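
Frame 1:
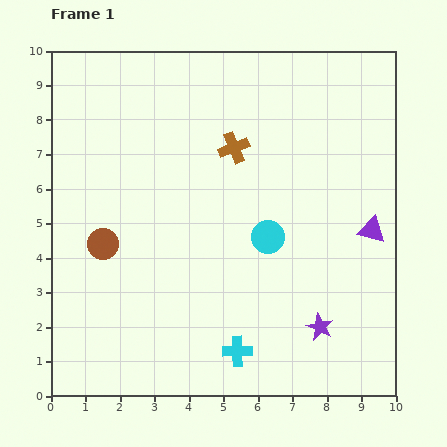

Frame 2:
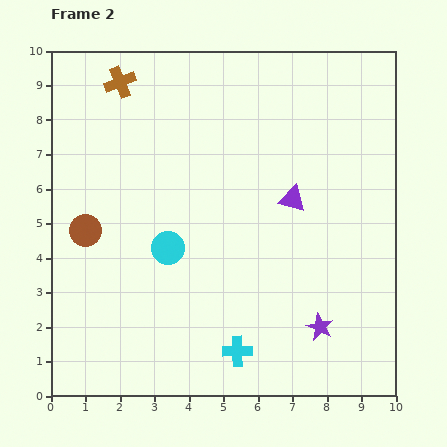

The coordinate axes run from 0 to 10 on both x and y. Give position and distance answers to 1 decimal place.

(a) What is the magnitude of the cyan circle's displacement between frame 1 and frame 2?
2.9

The cyan circle moved from (6.3, 4.6) to (3.4, 4.3), a distance of √(2.9² + 0.3²) ≈ 2.9.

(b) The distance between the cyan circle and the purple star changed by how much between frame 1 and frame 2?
+2.0

Distance in frame 1: 3.0. Distance in frame 2: 5.0.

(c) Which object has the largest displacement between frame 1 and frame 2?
the brown cross

(moved 3.8; next 2.9)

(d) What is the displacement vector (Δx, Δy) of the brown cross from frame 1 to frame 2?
(-3.3, 1.9)

The brown cross was at (5.3, 7.2) in frame 1 and (2.0, 9.1) in frame 2.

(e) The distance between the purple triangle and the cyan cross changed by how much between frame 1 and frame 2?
-0.5

Distance in frame 1: 5.2. Distance in frame 2: 4.7.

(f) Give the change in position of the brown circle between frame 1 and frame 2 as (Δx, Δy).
(-0.5, 0.4)

The brown circle was at (1.5, 4.4) in frame 1 and (1.0, 4.8) in frame 2.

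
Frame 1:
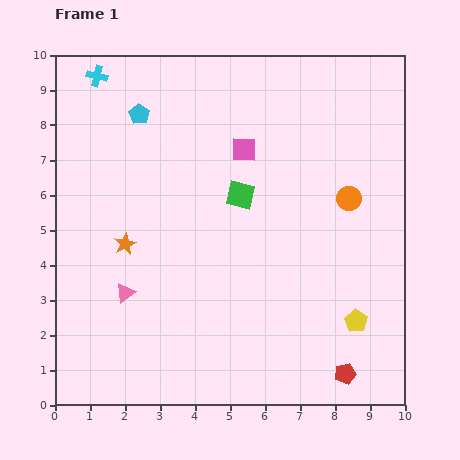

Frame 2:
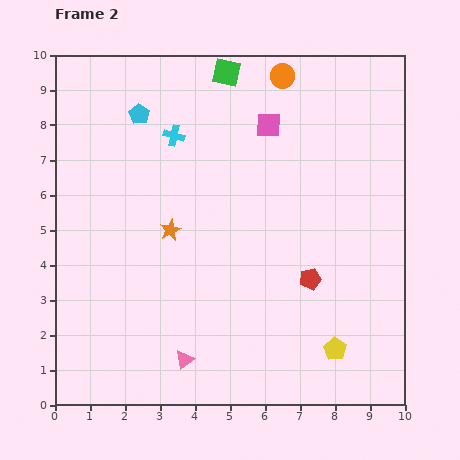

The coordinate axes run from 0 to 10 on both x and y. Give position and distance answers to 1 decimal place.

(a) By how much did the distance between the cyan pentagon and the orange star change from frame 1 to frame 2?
-0.3

Distance in frame 1: 3.7. Distance in frame 2: 3.4.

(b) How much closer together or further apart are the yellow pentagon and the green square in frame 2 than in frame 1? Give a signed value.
+3.6

Distance in frame 1: 4.9. Distance in frame 2: 8.5.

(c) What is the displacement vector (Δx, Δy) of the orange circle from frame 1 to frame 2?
(-1.9, 3.5)

The orange circle was at (8.4, 5.9) in frame 1 and (6.5, 9.4) in frame 2.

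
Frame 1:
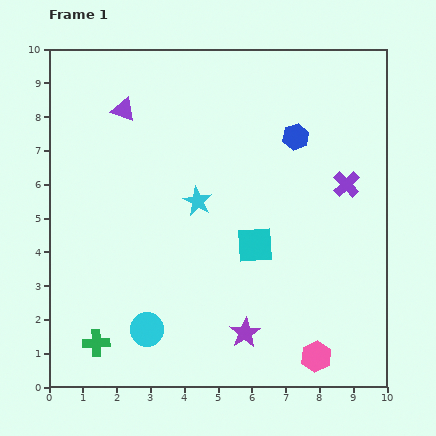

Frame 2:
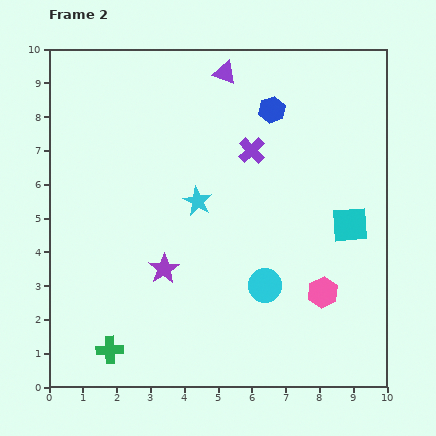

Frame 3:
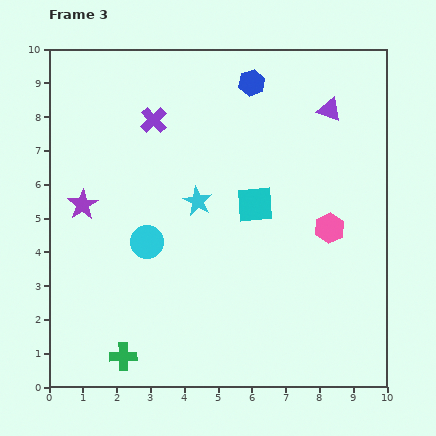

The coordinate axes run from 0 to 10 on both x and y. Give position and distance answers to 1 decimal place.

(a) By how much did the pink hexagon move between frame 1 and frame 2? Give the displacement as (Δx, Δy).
(0.2, 1.9)

The pink hexagon was at (7.9, 0.9) in frame 1 and (8.1, 2.8) in frame 2.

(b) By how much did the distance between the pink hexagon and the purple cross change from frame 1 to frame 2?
-0.5

Distance in frame 1: 5.2. Distance in frame 2: 4.7.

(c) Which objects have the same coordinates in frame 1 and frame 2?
the cyan star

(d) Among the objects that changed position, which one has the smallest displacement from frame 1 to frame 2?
the green cross

(moved 0.4)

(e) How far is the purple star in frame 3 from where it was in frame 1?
6.1

The purple star moved from (5.8, 1.6) to (1.0, 5.4), a distance of √(4.8² + 3.8²) ≈ 6.1.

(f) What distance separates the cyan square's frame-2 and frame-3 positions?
2.9

The cyan square moved from (8.9, 4.8) to (6.1, 5.4), a distance of √(2.8² + 0.6²) ≈ 2.9.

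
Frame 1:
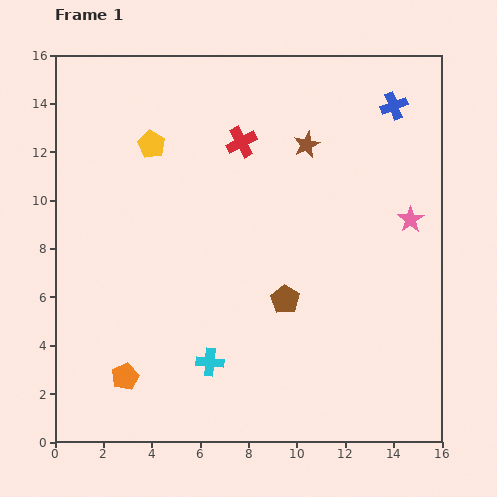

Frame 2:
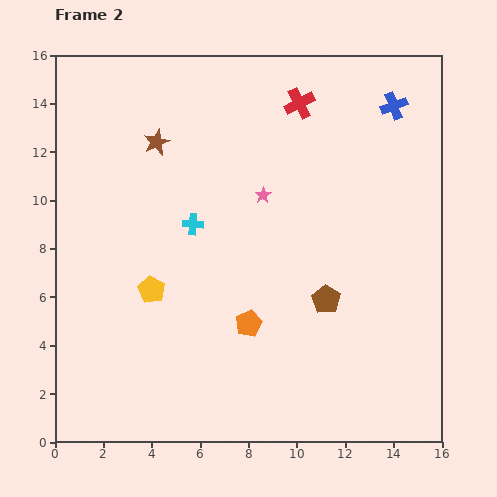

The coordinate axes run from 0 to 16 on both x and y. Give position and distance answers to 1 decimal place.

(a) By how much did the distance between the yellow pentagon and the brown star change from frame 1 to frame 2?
-0.3

Distance in frame 1: 6.4. Distance in frame 2: 6.1.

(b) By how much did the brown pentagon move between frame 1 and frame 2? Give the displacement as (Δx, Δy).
(1.7, 0.0)

The brown pentagon was at (9.5, 5.9) in frame 1 and (11.2, 5.9) in frame 2.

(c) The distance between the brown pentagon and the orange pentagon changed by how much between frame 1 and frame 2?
-3.9

Distance in frame 1: 7.3. Distance in frame 2: 3.4.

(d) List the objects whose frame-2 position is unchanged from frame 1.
the blue cross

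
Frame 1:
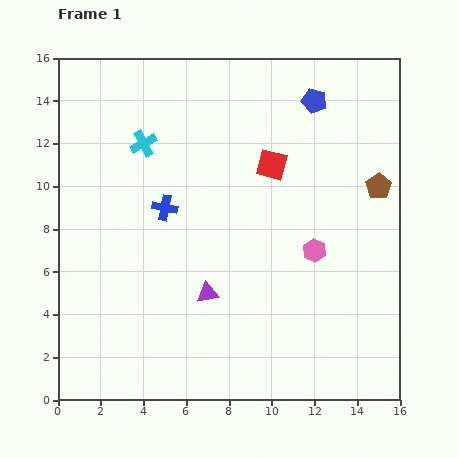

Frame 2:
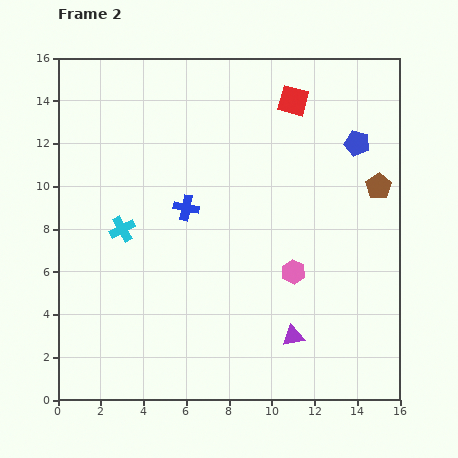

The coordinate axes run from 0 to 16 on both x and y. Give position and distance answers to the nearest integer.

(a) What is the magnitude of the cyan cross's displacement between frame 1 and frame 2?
4

The cyan cross moved from (4, 12) to (3, 8), a distance of √(1² + 4²) ≈ 4.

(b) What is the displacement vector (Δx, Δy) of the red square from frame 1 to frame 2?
(1, 3)

The red square was at (10, 11) in frame 1 and (11, 14) in frame 2.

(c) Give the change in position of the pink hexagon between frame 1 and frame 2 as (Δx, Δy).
(-1, -1)

The pink hexagon was at (12, 7) in frame 1 and (11, 6) in frame 2.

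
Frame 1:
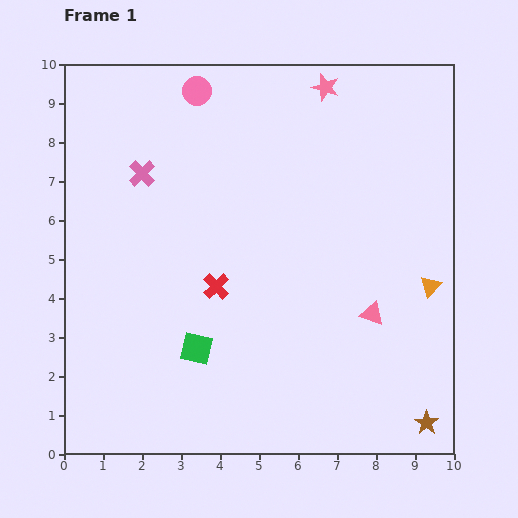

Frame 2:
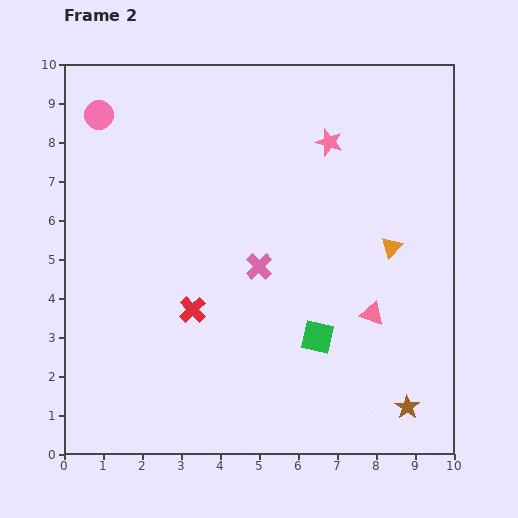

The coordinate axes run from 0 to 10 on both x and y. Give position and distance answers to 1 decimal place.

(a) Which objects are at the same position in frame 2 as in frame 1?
the pink triangle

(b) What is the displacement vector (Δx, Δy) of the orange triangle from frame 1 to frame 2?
(-1.0, 1.0)

The orange triangle was at (9.4, 4.3) in frame 1 and (8.4, 5.3) in frame 2.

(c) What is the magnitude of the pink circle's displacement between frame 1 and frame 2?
2.6

The pink circle moved from (3.4, 9.3) to (0.9, 8.7), a distance of √(2.5² + 0.6²) ≈ 2.6.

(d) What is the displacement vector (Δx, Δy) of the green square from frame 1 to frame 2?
(3.1, 0.3)

The green square was at (3.4, 2.7) in frame 1 and (6.5, 3.0) in frame 2.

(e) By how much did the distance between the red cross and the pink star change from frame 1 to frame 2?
-0.3

Distance in frame 1: 5.8. Distance in frame 2: 5.5.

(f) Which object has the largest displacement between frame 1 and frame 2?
the pink cross

(moved 3.8; next 3.1)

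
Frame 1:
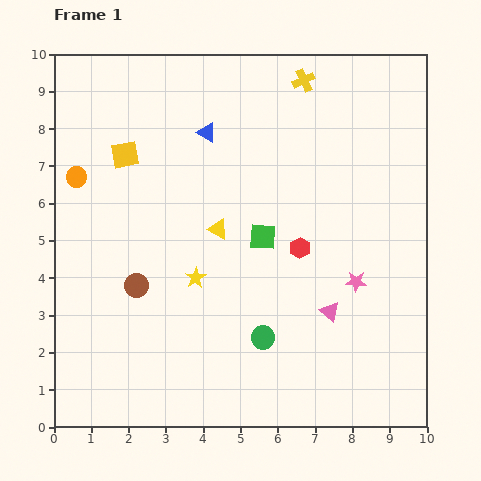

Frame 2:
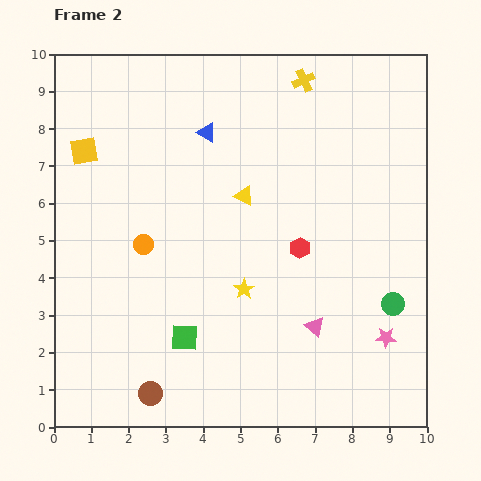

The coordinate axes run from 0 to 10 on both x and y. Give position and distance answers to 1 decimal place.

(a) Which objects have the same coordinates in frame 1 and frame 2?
the yellow cross, the blue triangle, the red hexagon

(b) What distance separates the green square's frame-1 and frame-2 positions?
3.4

The green square moved from (5.6, 5.1) to (3.5, 2.4), a distance of √(2.1² + 2.7²) ≈ 3.4.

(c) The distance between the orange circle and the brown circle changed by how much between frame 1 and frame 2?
+0.7

Distance in frame 1: 3.3. Distance in frame 2: 4.0.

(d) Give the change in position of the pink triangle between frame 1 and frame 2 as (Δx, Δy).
(-0.4, -0.4)

The pink triangle was at (7.4, 3.1) in frame 1 and (7.0, 2.7) in frame 2.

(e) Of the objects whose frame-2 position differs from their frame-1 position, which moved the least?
the pink triangle

(moved 0.6)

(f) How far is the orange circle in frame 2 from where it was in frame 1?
2.5

The orange circle moved from (0.6, 6.7) to (2.4, 4.9), a distance of √(1.8² + 1.8²) ≈ 2.5.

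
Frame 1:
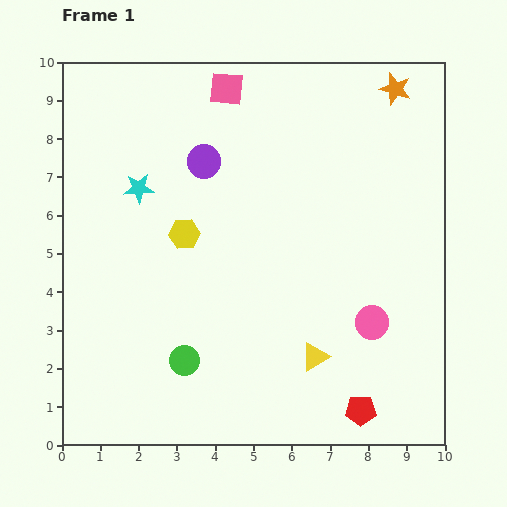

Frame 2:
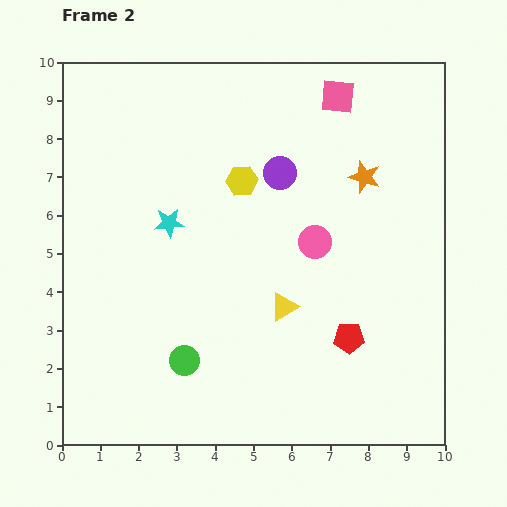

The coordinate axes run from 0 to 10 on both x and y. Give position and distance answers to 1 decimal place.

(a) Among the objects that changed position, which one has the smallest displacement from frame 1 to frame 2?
the cyan star

(moved 1.2)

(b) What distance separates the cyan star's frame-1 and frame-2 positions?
1.2

The cyan star moved from (2.0, 6.7) to (2.8, 5.8), a distance of √(0.8² + 0.9²) ≈ 1.2.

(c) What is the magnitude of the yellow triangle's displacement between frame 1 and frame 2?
1.5

The yellow triangle moved from (6.6, 2.3) to (5.8, 3.6), a distance of √(0.8² + 1.3²) ≈ 1.5.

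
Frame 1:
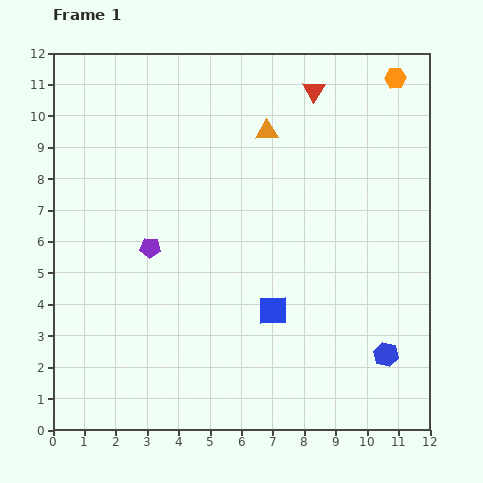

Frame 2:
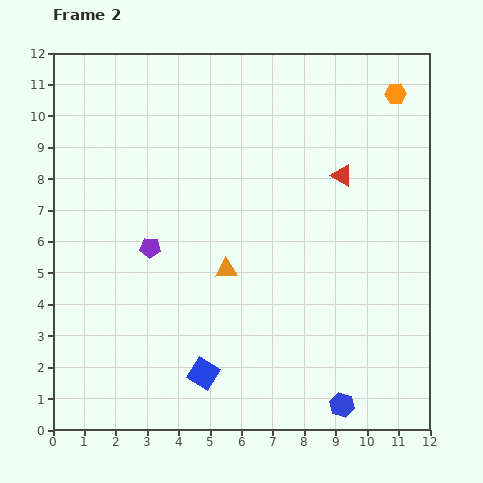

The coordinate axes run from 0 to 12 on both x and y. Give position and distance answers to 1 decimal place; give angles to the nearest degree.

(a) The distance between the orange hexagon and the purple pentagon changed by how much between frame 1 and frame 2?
-0.3

Distance in frame 1: 9.5. Distance in frame 2: 9.2.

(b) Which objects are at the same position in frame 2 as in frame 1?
the purple pentagon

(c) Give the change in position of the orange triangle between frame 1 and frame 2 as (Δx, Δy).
(-1.3, -4.4)

The orange triangle was at (6.8, 9.5) in frame 1 and (5.5, 5.1) in frame 2.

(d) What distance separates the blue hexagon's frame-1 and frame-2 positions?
2.1

The blue hexagon moved from (10.6, 2.4) to (9.2, 0.8), a distance of √(1.4² + 1.6²) ≈ 2.1.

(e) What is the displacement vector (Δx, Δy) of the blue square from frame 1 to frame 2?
(-2.2, -2.0)

The blue square was at (7.0, 3.8) in frame 1 and (4.8, 1.8) in frame 2.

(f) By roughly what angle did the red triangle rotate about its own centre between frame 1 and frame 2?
33° counter-clockwise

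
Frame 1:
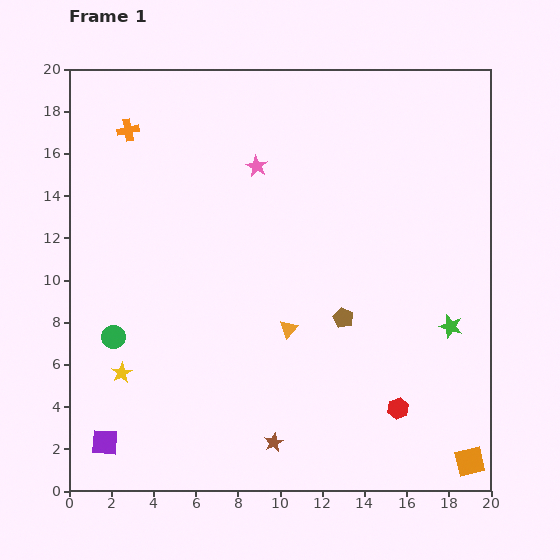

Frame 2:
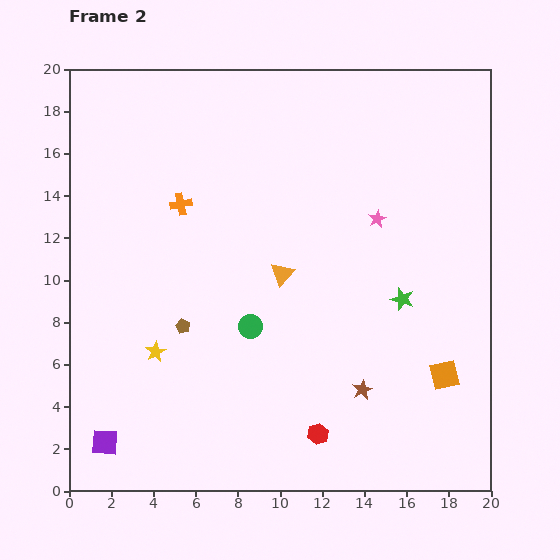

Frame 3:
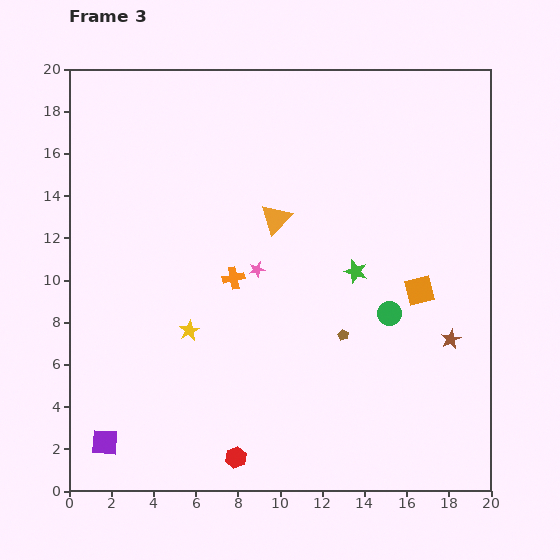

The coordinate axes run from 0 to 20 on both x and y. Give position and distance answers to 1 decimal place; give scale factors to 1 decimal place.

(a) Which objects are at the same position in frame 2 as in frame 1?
the purple square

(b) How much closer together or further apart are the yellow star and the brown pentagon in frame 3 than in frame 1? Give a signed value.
-3.5

Distance in frame 1: 10.8. Distance in frame 3: 7.3.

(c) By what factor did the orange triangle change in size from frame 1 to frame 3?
1.7×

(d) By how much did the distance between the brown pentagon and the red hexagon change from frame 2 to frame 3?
-0.5

Distance in frame 2: 8.2. Distance in frame 3: 7.7.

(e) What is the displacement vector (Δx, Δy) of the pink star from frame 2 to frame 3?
(-5.7, -2.4)

The pink star was at (14.6, 12.9) in frame 2 and (8.9, 10.5) in frame 3.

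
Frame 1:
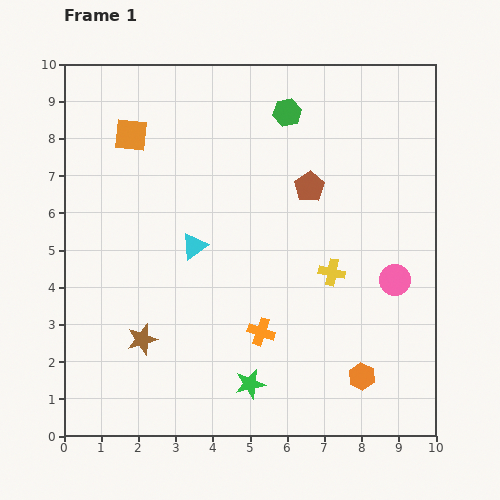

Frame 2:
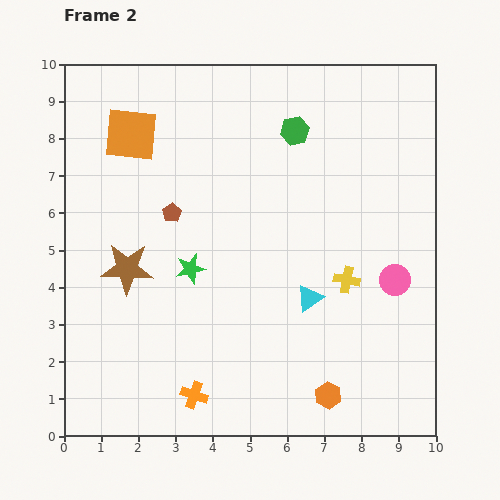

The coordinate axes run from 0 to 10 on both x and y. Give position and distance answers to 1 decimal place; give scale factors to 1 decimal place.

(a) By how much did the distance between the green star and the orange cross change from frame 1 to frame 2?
+2.0

Distance in frame 1: 1.4. Distance in frame 2: 3.4.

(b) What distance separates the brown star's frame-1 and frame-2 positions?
1.9

The brown star moved from (2.1, 2.6) to (1.7, 4.5), a distance of √(0.4² + 1.9²) ≈ 1.9.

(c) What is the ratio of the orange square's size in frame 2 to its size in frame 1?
1.6×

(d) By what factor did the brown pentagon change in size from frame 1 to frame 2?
0.6×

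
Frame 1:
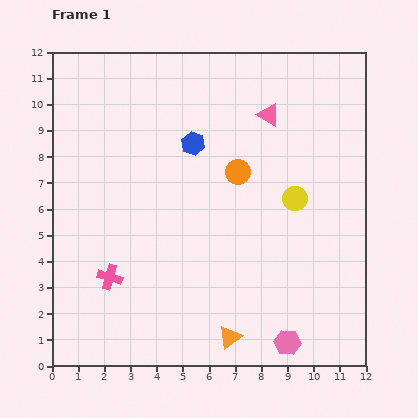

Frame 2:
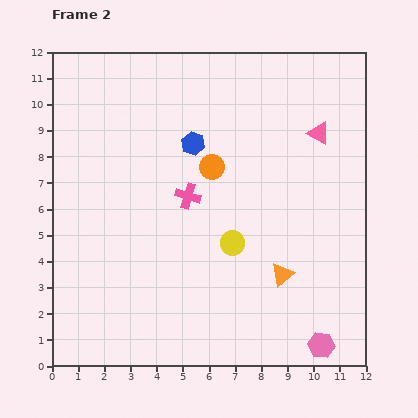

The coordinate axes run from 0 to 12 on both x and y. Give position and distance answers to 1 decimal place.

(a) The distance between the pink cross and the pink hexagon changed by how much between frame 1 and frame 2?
+0.4

Distance in frame 1: 7.2. Distance in frame 2: 7.6.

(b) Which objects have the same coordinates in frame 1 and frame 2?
the blue hexagon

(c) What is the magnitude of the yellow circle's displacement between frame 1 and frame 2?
2.9

The yellow circle moved from (9.3, 6.4) to (6.9, 4.7), a distance of √(2.4² + 1.7²) ≈ 2.9.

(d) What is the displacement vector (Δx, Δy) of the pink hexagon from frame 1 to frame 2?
(1.3, -0.1)

The pink hexagon was at (9.0, 0.9) in frame 1 and (10.3, 0.8) in frame 2.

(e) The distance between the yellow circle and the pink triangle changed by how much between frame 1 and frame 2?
+1.9

Distance in frame 1: 3.4. Distance in frame 2: 5.3.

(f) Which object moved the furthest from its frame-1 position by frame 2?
the pink cross

(moved 4.3; next 3.1)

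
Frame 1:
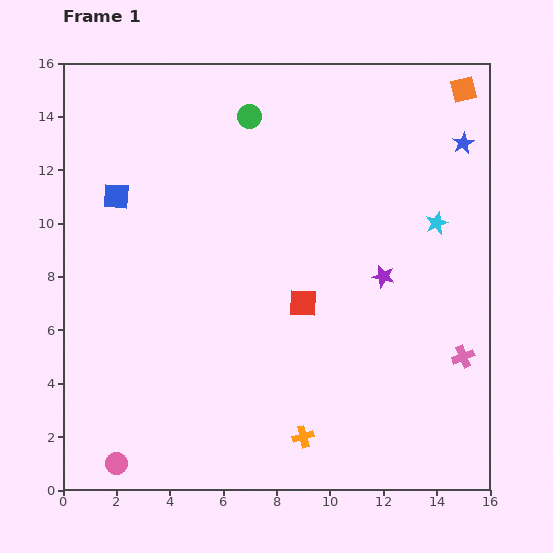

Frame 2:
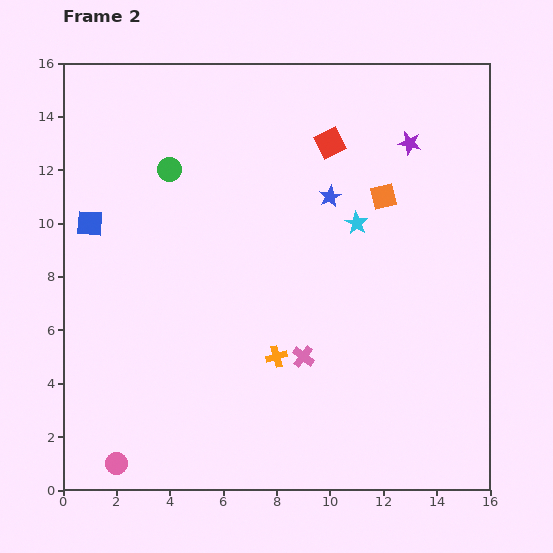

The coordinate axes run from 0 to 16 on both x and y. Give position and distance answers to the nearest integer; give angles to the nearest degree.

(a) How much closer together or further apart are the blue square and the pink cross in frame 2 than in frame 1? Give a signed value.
-5

Distance in frame 1: 14. Distance in frame 2: 9.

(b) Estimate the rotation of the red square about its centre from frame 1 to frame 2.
28° counter-clockwise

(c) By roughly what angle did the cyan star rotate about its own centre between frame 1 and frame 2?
18° counter-clockwise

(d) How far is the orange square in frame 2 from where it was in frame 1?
5

The orange square moved from (15, 15) to (12, 11), a distance of √(3² + 4²) ≈ 5.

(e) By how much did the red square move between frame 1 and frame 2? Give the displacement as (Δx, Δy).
(1, 6)

The red square was at (9, 7) in frame 1 and (10, 13) in frame 2.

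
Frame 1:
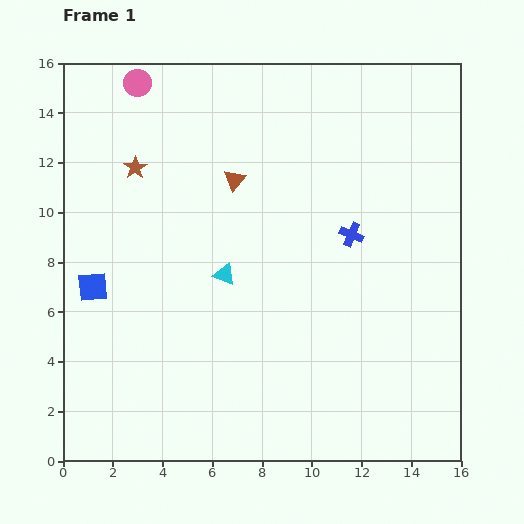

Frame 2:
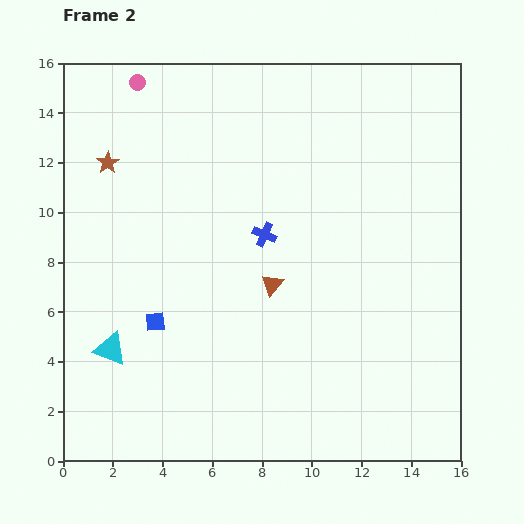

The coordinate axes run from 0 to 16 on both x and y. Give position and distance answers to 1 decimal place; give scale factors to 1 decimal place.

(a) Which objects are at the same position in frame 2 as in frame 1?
the pink circle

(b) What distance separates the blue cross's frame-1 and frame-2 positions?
3.5

The blue cross moved from (11.6, 9.1) to (8.1, 9.1), a distance of √(3.5² + 0.0²) ≈ 3.5.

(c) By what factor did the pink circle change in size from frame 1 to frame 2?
0.6×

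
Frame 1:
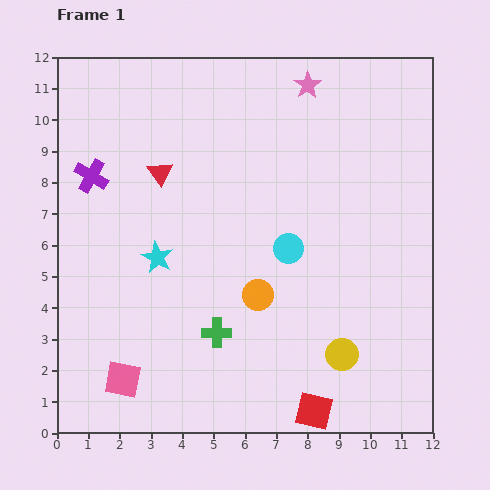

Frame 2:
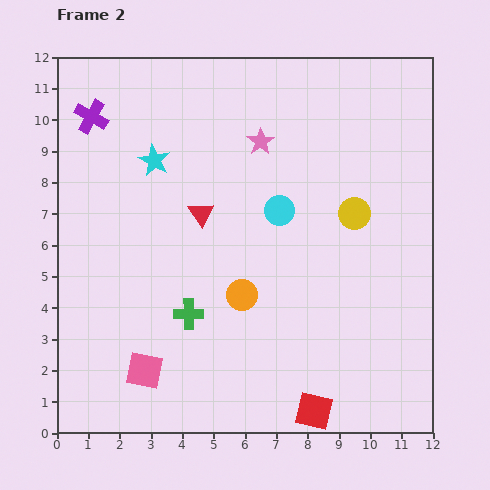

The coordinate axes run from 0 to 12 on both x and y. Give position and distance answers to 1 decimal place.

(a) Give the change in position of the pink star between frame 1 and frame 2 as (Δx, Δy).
(-1.5, -1.8)

The pink star was at (8.0, 11.1) in frame 1 and (6.5, 9.3) in frame 2.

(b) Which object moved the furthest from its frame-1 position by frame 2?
the yellow circle

(moved 4.5; next 3.1)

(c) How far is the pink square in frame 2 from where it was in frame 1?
0.8

The pink square moved from (2.1, 1.7) to (2.8, 2.0), a distance of √(0.7² + 0.3²) ≈ 0.8.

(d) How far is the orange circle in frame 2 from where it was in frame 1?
0.5

The orange circle moved from (6.4, 4.4) to (5.9, 4.4), a distance of √(0.5² + 0.0²) ≈ 0.5.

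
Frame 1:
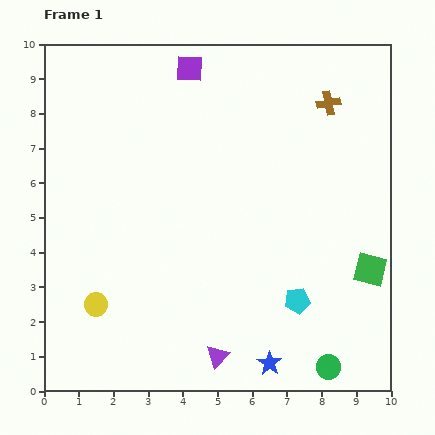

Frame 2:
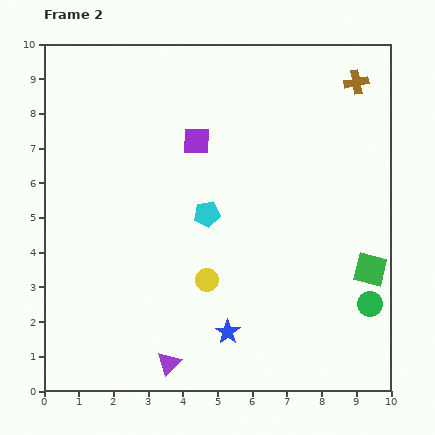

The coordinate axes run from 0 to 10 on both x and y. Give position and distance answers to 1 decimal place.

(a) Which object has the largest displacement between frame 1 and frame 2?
the cyan pentagon

(moved 3.6; next 3.3)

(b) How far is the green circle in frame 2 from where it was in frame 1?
2.2

The green circle moved from (8.2, 0.7) to (9.4, 2.5), a distance of √(1.2² + 1.8²) ≈ 2.2.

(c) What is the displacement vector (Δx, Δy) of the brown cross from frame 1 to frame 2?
(0.8, 0.6)

The brown cross was at (8.2, 8.3) in frame 1 and (9.0, 8.9) in frame 2.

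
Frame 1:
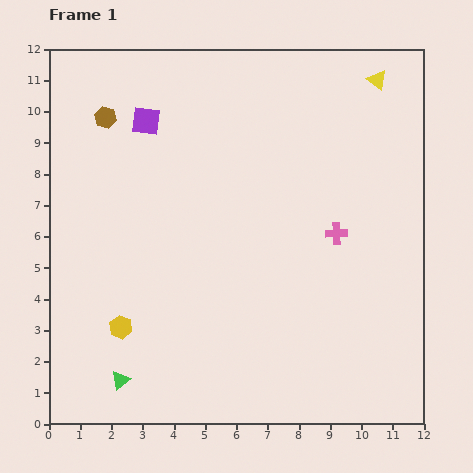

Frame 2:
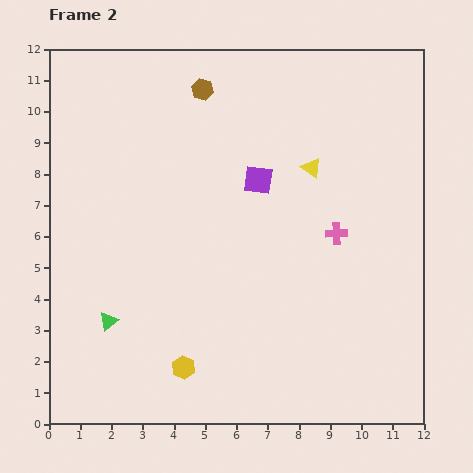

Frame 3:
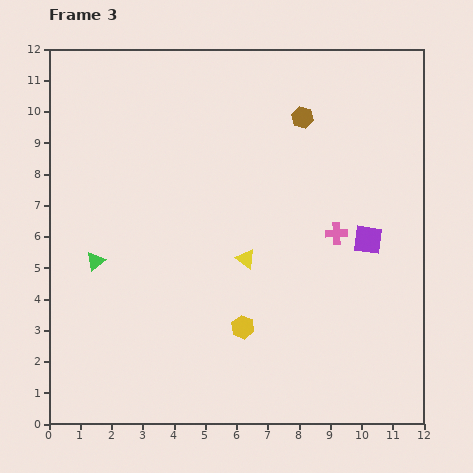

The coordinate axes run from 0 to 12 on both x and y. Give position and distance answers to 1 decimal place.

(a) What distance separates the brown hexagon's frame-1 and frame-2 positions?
3.2

The brown hexagon moved from (1.8, 9.8) to (4.9, 10.7), a distance of √(3.1² + 0.9²) ≈ 3.2.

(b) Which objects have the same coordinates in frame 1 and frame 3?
the pink cross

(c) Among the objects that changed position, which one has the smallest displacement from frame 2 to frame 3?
the green triangle

(moved 1.9)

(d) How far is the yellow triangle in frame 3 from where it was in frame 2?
3.6

The yellow triangle moved from (8.4, 8.2) to (6.3, 5.3), a distance of √(2.1² + 2.9²) ≈ 3.6.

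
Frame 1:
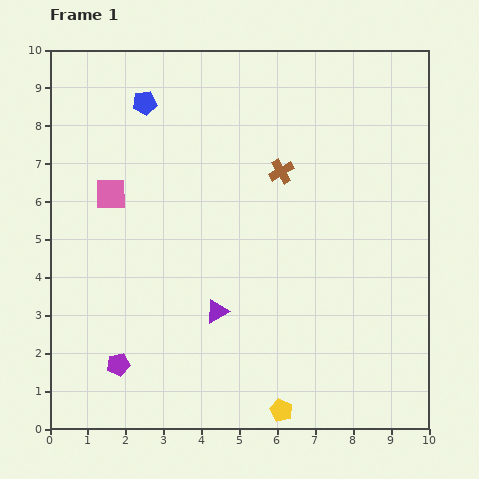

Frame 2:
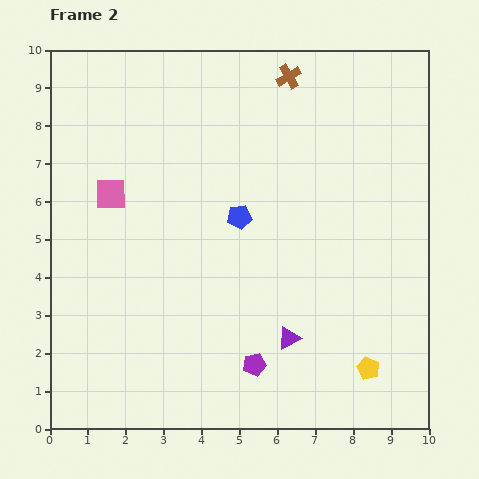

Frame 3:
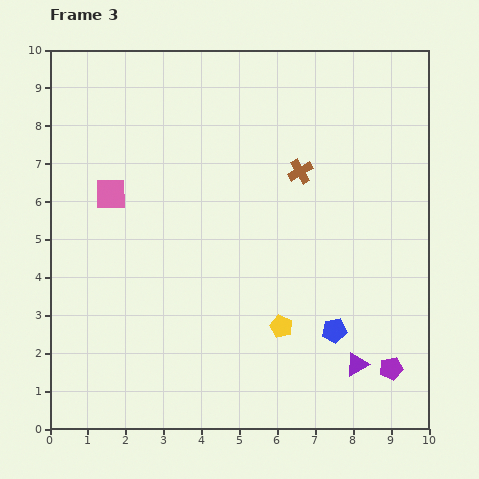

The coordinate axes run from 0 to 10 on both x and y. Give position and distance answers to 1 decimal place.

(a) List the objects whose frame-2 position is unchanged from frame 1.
the pink square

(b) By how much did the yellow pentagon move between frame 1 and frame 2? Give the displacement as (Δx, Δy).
(2.3, 1.1)

The yellow pentagon was at (6.1, 0.5) in frame 1 and (8.4, 1.6) in frame 2.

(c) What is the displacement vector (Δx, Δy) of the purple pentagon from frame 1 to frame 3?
(7.2, -0.1)

The purple pentagon was at (1.8, 1.7) in frame 1 and (9.0, 1.6) in frame 3.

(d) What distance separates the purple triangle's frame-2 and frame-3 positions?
1.9

The purple triangle moved from (6.3, 2.4) to (8.1, 1.7), a distance of √(1.8² + 0.7²) ≈ 1.9.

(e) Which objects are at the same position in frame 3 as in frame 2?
the pink square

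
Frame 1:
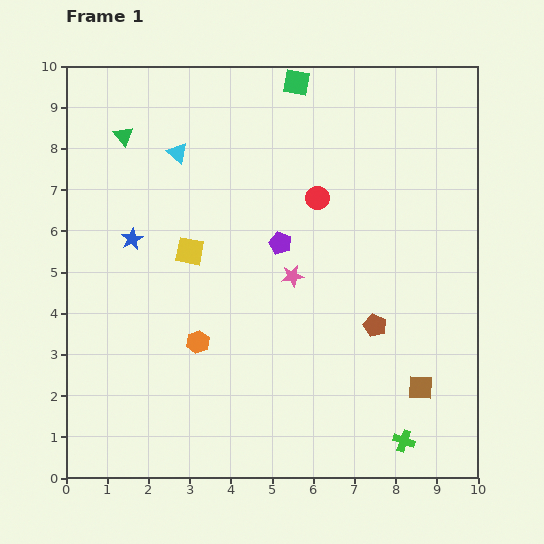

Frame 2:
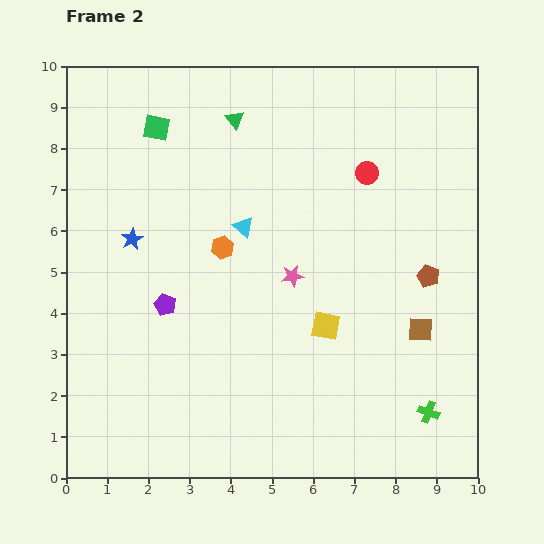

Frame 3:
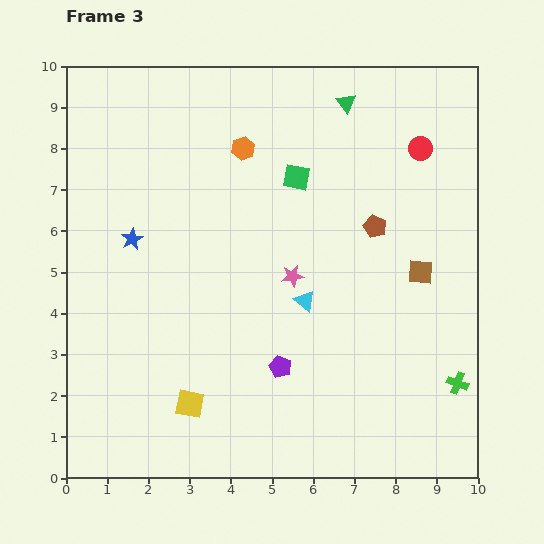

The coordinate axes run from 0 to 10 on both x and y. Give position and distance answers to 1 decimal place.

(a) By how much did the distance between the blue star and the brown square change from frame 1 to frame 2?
-0.6

Distance in frame 1: 7.9. Distance in frame 2: 7.3.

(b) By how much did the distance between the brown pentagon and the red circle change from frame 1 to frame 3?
-1.2

Distance in frame 1: 3.4. Distance in frame 3: 2.2.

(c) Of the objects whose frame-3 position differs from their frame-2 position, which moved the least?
the green cross

(moved 1.0)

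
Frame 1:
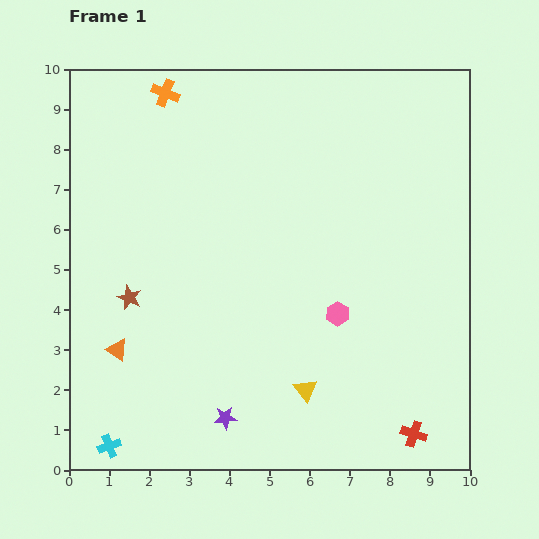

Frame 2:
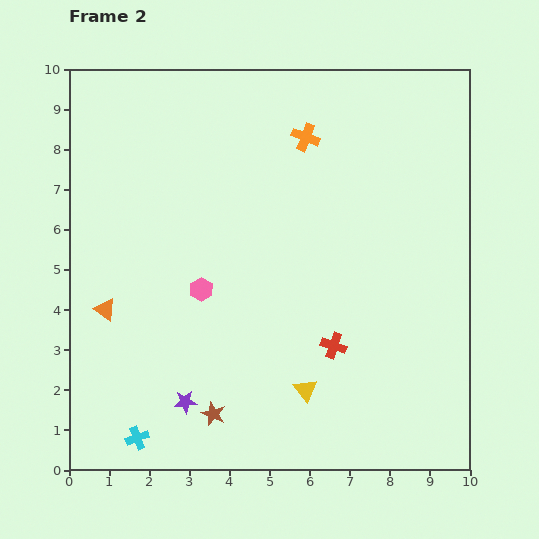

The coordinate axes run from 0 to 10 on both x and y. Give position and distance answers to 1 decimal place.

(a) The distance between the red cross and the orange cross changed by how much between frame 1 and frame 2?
-5.3

Distance in frame 1: 10.5. Distance in frame 2: 5.2.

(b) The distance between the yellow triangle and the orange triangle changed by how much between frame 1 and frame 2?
+0.6

Distance in frame 1: 4.8. Distance in frame 2: 5.4.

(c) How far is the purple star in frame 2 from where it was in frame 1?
1.1

The purple star moved from (3.9, 1.3) to (2.9, 1.7), a distance of √(1.0² + 0.4²) ≈ 1.1.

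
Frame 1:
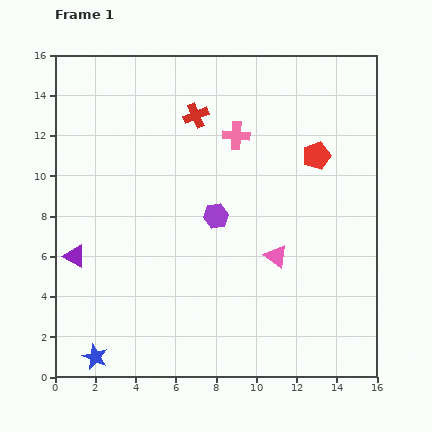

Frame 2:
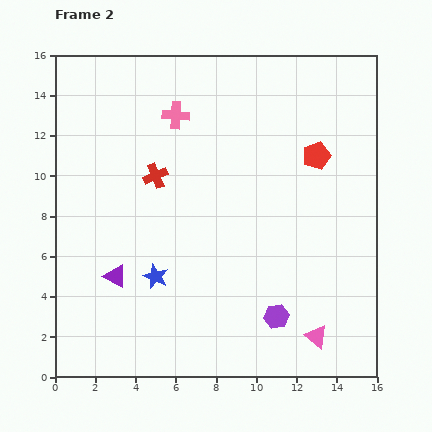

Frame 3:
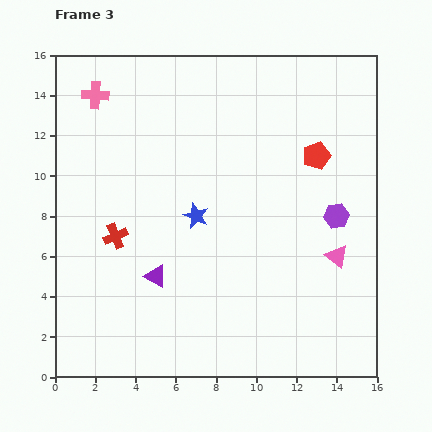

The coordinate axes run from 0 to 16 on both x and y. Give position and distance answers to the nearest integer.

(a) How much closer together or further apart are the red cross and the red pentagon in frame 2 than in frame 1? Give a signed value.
+2

Distance in frame 1: 6. Distance in frame 2: 8.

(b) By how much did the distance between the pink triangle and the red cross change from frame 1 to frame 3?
+3

Distance in frame 1: 8. Distance in frame 3: 11.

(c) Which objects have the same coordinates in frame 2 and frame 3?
the red pentagon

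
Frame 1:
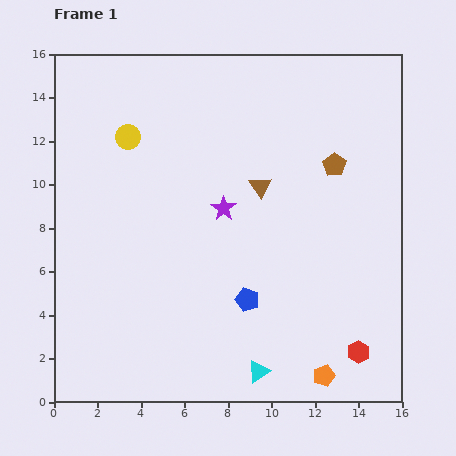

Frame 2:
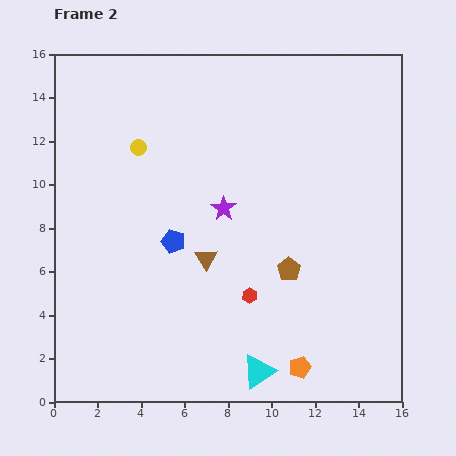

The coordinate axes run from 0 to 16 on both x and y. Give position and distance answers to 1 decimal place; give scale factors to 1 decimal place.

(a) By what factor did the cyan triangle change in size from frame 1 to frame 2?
1.5×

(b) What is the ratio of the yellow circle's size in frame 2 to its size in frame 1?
0.6×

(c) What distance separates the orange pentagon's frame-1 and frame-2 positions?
1.2

The orange pentagon moved from (12.4, 1.2) to (11.3, 1.6), a distance of √(1.1² + 0.4²) ≈ 1.2.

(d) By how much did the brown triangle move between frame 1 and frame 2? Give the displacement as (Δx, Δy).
(-2.5, -3.3)

The brown triangle was at (9.5, 9.9) in frame 1 and (7.0, 6.6) in frame 2.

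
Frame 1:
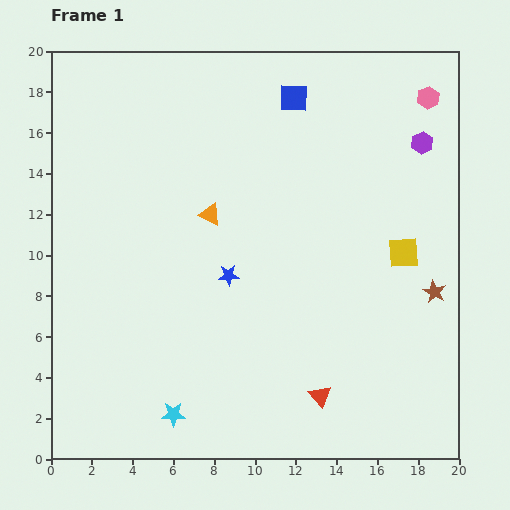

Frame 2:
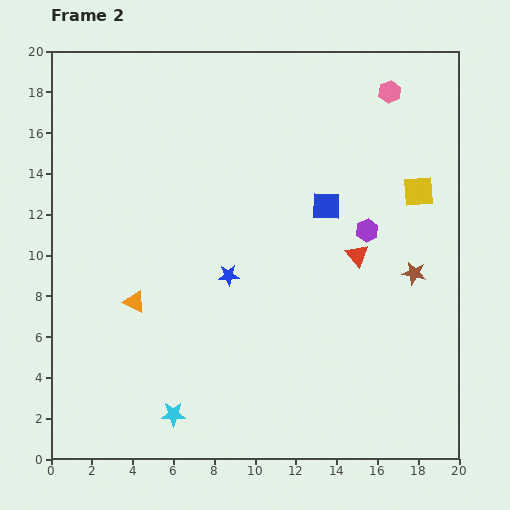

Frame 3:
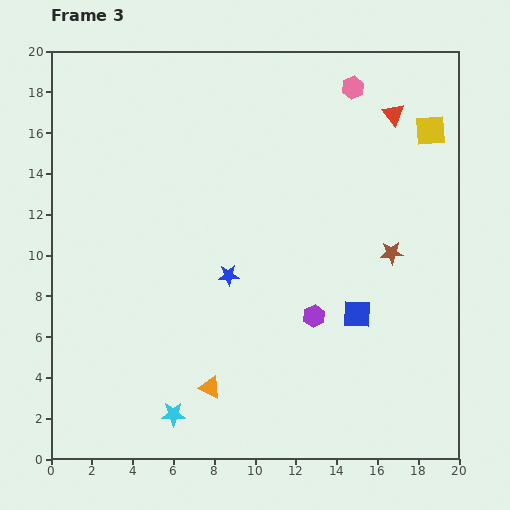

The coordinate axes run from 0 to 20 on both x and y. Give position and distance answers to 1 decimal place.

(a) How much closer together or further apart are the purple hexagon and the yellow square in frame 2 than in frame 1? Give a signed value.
-2.4

Distance in frame 1: 5.5. Distance in frame 2: 3.1.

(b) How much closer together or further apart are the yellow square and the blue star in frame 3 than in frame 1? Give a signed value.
+3.5

Distance in frame 1: 8.7. Distance in frame 3: 12.2.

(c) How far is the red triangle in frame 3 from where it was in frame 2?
7.1

The red triangle moved from (15.0, 10.0) to (16.8, 16.9), a distance of √(1.8² + 6.9²) ≈ 7.1.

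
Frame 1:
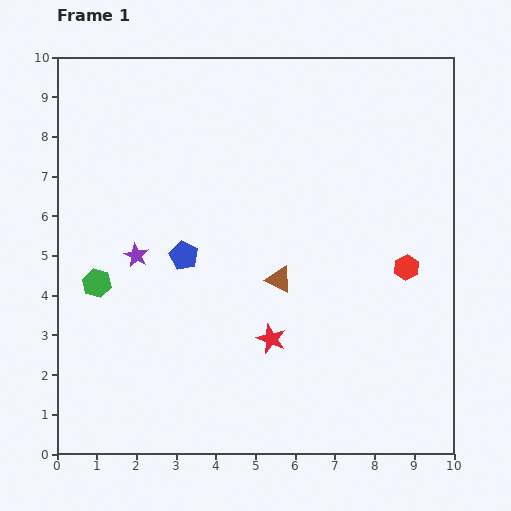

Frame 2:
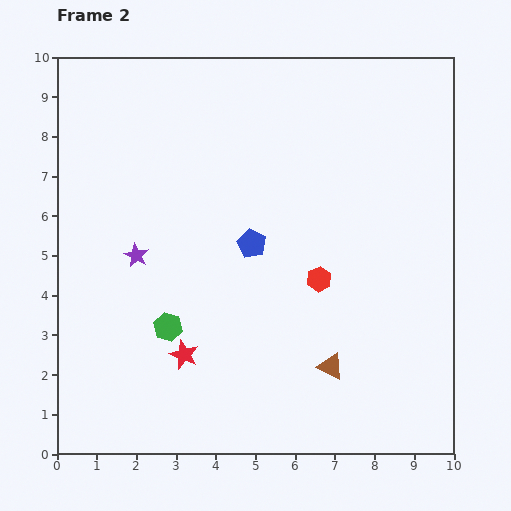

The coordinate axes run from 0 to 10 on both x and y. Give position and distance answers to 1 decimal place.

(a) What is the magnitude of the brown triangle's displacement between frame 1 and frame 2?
2.6

The brown triangle moved from (5.6, 4.4) to (6.9, 2.2), a distance of √(1.3² + 2.2²) ≈ 2.6.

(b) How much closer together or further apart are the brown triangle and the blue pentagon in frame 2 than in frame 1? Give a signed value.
+1.2

Distance in frame 1: 2.5. Distance in frame 2: 3.7.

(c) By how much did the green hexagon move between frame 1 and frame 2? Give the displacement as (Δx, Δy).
(1.8, -1.1)

The green hexagon was at (1.0, 4.3) in frame 1 and (2.8, 3.2) in frame 2.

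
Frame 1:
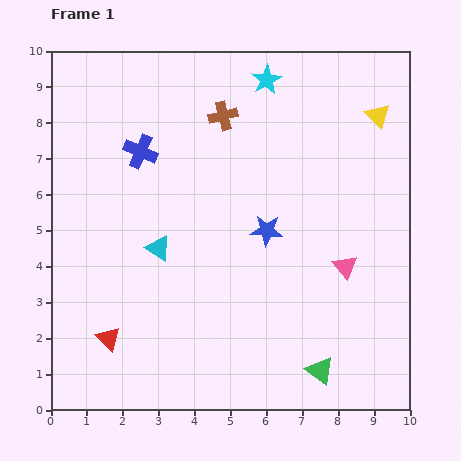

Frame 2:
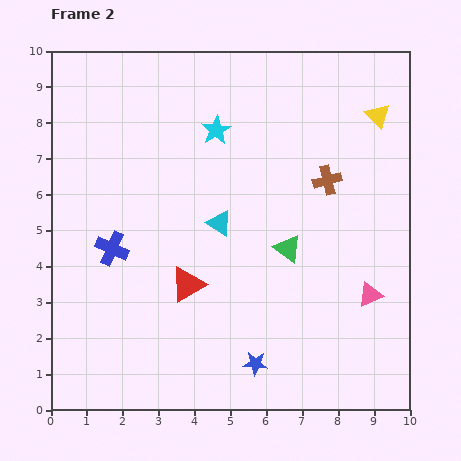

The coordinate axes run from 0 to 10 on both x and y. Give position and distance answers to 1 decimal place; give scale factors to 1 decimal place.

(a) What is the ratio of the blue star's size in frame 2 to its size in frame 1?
0.8×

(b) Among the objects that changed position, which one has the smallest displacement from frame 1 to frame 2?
the pink triangle

(moved 1.1)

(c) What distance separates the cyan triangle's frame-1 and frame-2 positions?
1.8

The cyan triangle moved from (3.0, 4.5) to (4.7, 5.2), a distance of √(1.7² + 0.7²) ≈ 1.8.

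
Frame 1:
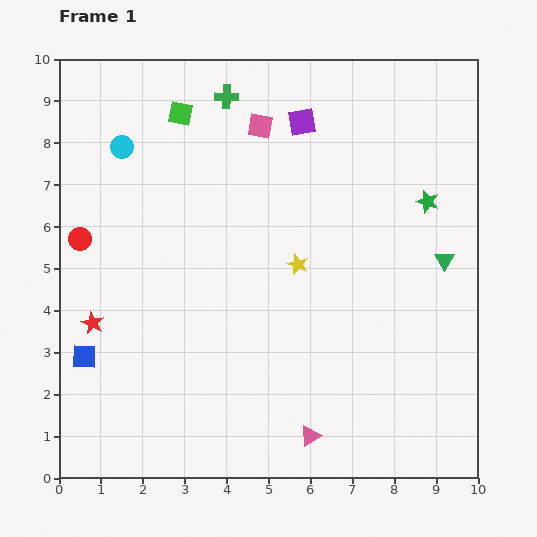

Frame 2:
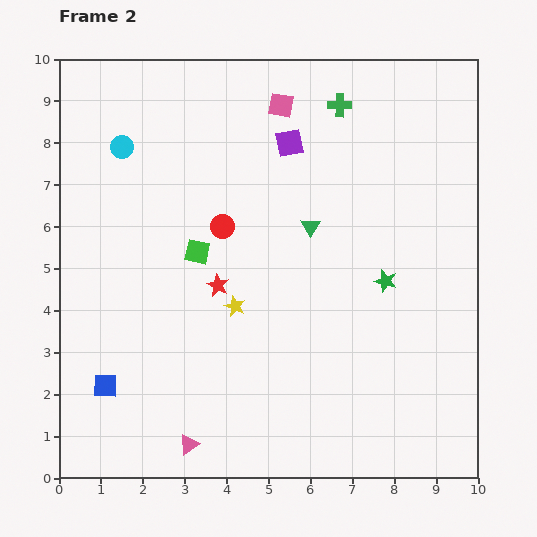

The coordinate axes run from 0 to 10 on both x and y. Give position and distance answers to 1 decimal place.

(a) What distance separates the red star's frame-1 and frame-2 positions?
3.1

The red star moved from (0.8, 3.7) to (3.8, 4.6), a distance of √(3.0² + 0.9²) ≈ 3.1.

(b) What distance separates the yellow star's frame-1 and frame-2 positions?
1.8

The yellow star moved from (5.7, 5.1) to (4.2, 4.1), a distance of √(1.5² + 1.0²) ≈ 1.8.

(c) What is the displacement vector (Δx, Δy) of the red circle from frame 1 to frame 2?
(3.4, 0.3)

The red circle was at (0.5, 5.7) in frame 1 and (3.9, 6.0) in frame 2.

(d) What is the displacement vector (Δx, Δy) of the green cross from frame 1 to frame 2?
(2.7, -0.2)

The green cross was at (4.0, 9.1) in frame 1 and (6.7, 8.9) in frame 2.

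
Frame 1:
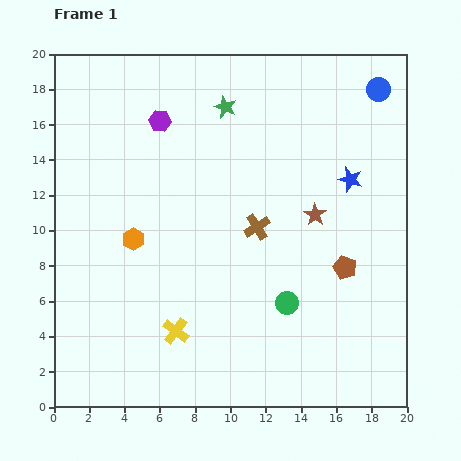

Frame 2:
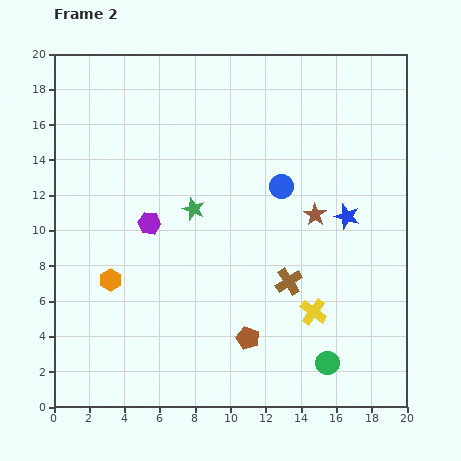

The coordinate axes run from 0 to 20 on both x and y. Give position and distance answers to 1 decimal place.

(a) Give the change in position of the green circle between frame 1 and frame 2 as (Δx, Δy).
(2.3, -3.4)

The green circle was at (13.2, 5.9) in frame 1 and (15.5, 2.5) in frame 2.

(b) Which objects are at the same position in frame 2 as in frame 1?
the brown star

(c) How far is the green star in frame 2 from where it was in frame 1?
6.1

The green star moved from (9.7, 17.0) to (7.9, 11.2), a distance of √(1.8² + 5.8²) ≈ 6.1.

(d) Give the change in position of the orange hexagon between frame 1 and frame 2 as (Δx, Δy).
(-1.3, -2.3)

The orange hexagon was at (4.5, 9.5) in frame 1 and (3.2, 7.2) in frame 2.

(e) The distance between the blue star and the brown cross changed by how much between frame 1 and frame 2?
-0.9

Distance in frame 1: 5.9. Distance in frame 2: 5.0.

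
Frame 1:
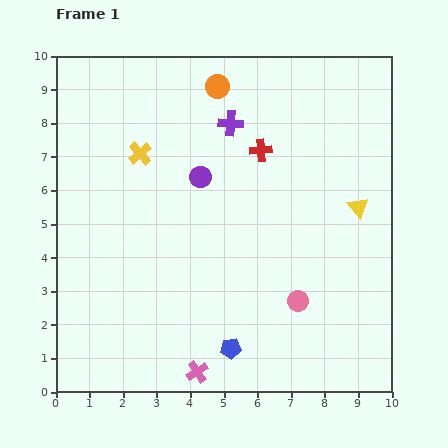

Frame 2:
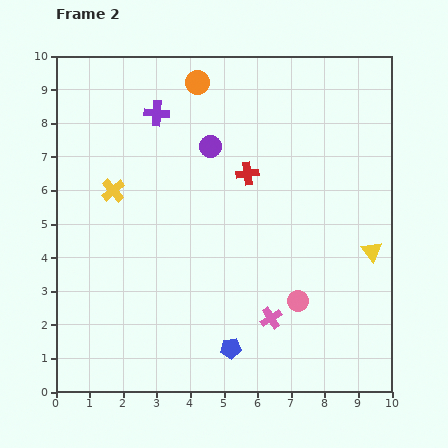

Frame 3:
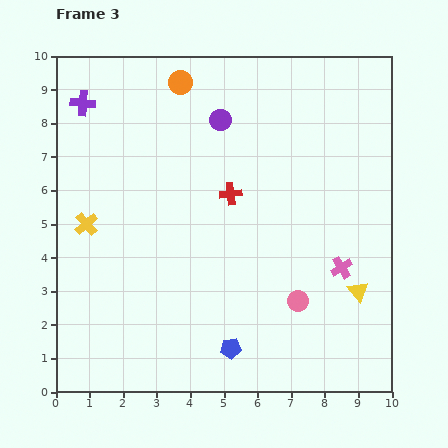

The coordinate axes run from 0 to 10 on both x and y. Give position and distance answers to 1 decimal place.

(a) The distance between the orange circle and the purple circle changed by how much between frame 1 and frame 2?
-0.8

Distance in frame 1: 2.7. Distance in frame 2: 1.9.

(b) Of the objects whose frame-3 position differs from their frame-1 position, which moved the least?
the orange circle

(moved 1.1)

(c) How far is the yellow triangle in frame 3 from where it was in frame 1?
2.5

The yellow triangle moved from (9.0, 5.5) to (9.0, 3.0), a distance of √(0.0² + 2.5²) ≈ 2.5.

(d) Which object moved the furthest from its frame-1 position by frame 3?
the pink cross

(moved 5.3; next 4.4)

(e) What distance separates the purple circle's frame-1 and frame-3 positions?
1.8

The purple circle moved from (4.3, 6.4) to (4.9, 8.1), a distance of √(0.6² + 1.7²) ≈ 1.8.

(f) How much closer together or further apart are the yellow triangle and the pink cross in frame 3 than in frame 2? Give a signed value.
-2.7

Distance in frame 2: 3.6. Distance in frame 3: 0.9.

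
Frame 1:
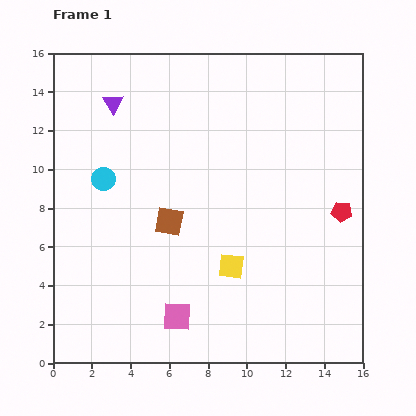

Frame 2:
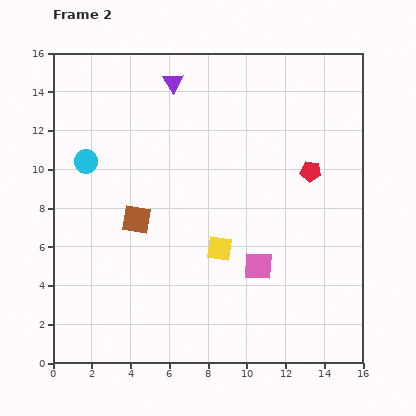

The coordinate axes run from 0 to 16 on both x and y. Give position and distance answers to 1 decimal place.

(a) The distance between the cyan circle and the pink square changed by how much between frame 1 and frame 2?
+2.3

Distance in frame 1: 8.1. Distance in frame 2: 10.4.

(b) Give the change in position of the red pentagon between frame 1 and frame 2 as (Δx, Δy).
(-1.6, 2.1)

The red pentagon was at (14.9, 7.8) in frame 1 and (13.3, 9.9) in frame 2.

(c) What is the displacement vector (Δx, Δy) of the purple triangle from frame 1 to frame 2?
(3.1, 1.1)

The purple triangle was at (3.1, 13.4) in frame 1 and (6.2, 14.5) in frame 2.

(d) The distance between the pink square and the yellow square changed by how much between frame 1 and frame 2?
-1.6

Distance in frame 1: 3.8. Distance in frame 2: 2.2.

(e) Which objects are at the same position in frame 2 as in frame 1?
none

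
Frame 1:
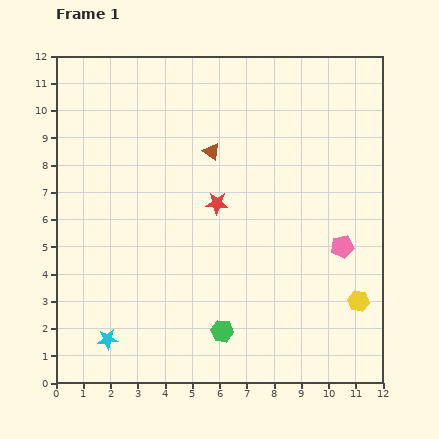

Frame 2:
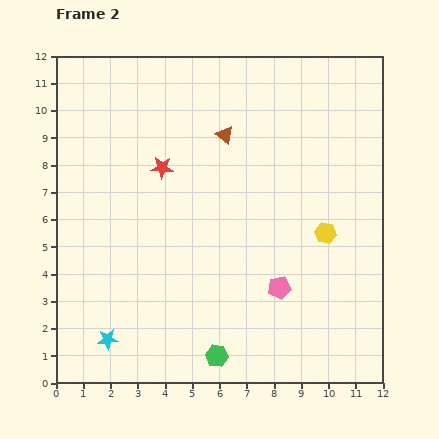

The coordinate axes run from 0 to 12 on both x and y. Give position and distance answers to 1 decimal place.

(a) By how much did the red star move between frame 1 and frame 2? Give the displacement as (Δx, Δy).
(-2.0, 1.3)

The red star was at (5.9, 6.6) in frame 1 and (3.9, 7.9) in frame 2.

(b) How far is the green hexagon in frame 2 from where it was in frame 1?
0.9

The green hexagon moved from (6.1, 1.9) to (5.9, 1.0), a distance of √(0.2² + 0.9²) ≈ 0.9.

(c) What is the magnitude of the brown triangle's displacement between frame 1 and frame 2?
0.8

The brown triangle moved from (5.7, 8.5) to (6.2, 9.1), a distance of √(0.5² + 0.6²) ≈ 0.8.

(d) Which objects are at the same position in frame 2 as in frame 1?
the cyan star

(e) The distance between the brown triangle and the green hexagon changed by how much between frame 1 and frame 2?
+1.5

Distance in frame 1: 6.6. Distance in frame 2: 8.1.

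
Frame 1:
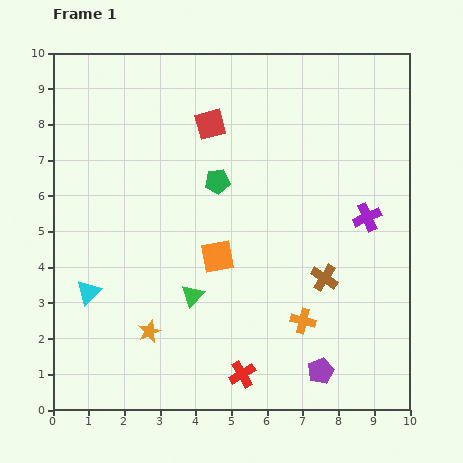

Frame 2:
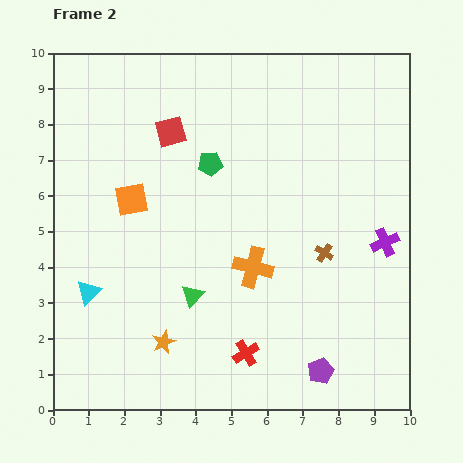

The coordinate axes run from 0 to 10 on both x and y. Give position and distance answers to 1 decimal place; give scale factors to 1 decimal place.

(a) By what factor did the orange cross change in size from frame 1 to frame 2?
1.6×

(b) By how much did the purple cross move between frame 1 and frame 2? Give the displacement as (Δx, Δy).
(0.5, -0.7)

The purple cross was at (8.8, 5.4) in frame 1 and (9.3, 4.7) in frame 2.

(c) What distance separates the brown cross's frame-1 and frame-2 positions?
0.7

The brown cross moved from (7.6, 3.7) to (7.6, 4.4), a distance of √(0.0² + 0.7²) ≈ 0.7.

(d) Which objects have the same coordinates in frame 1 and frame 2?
the cyan triangle, the purple pentagon, the green triangle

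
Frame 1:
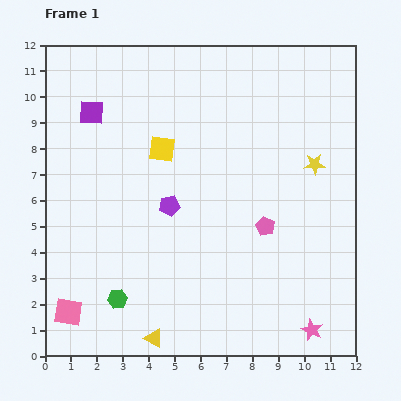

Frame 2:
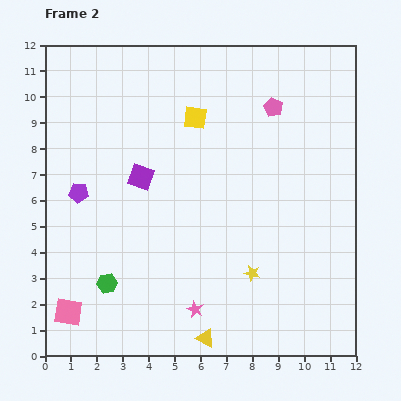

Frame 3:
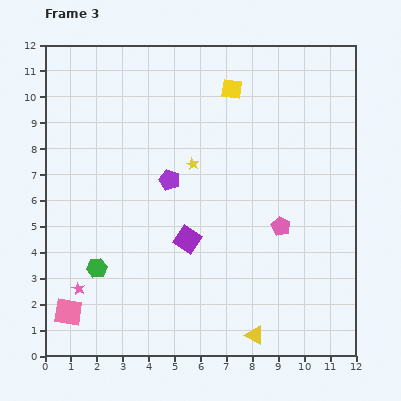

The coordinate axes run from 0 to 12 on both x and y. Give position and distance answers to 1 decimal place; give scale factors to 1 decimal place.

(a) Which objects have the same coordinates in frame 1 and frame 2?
the pink square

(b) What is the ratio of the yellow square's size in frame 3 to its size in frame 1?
0.8×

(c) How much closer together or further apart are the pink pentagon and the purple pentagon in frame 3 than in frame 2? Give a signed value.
-3.5

Distance in frame 2: 8.2. Distance in frame 3: 4.7.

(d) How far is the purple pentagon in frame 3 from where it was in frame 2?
3.5

The purple pentagon moved from (1.3, 6.3) to (4.8, 6.8), a distance of √(3.5² + 0.5²) ≈ 3.5.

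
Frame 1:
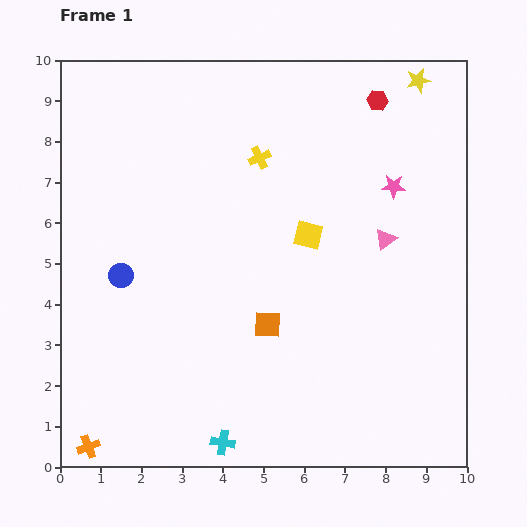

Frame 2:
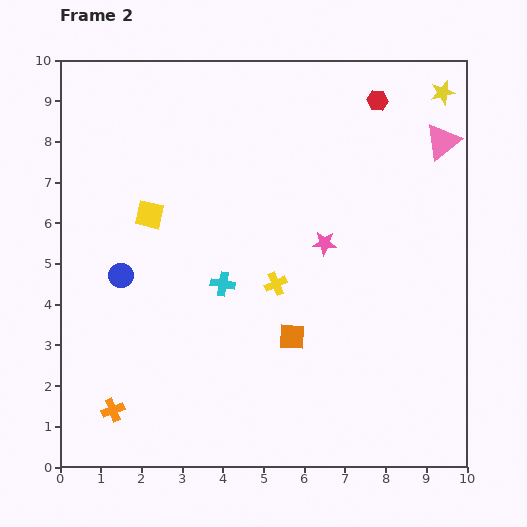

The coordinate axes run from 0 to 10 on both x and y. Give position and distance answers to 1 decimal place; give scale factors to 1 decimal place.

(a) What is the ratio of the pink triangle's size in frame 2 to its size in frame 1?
1.7×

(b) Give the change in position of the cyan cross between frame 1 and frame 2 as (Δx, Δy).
(0.0, 3.9)

The cyan cross was at (4.0, 0.6) in frame 1 and (4.0, 4.5) in frame 2.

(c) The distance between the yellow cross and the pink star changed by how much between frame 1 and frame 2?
-1.8

Distance in frame 1: 3.4. Distance in frame 2: 1.6.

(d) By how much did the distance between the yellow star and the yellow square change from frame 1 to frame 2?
+3.1

Distance in frame 1: 4.7. Distance in frame 2: 7.8.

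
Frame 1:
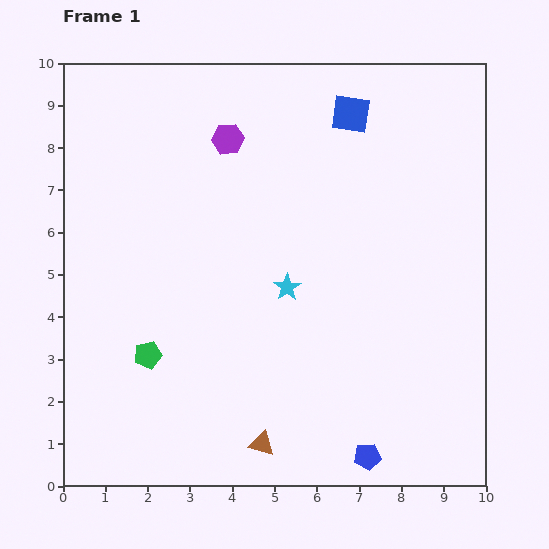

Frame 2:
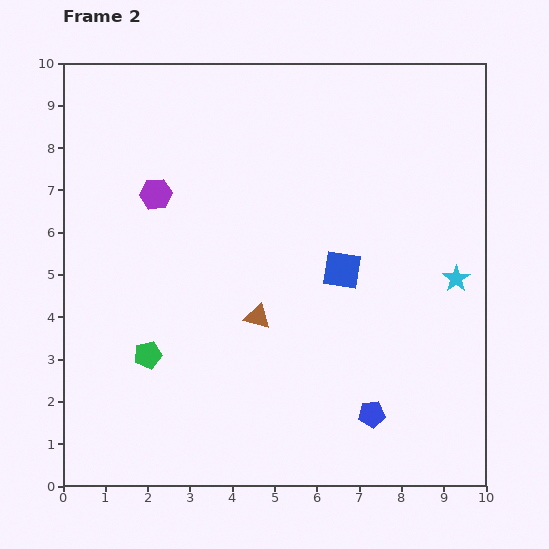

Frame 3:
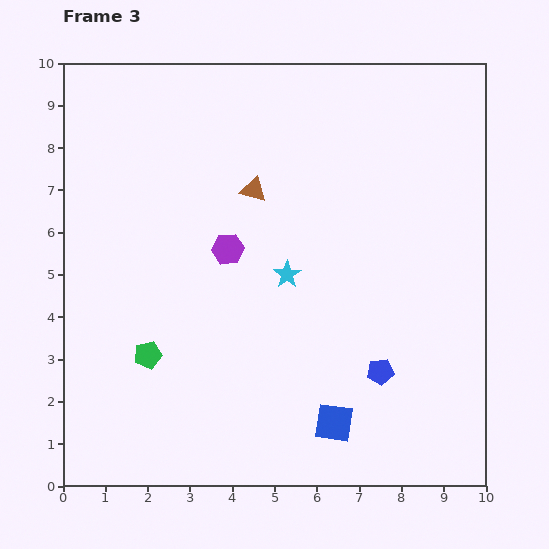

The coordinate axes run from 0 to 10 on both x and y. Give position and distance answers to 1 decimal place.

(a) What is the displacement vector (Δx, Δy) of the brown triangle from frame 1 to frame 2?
(-0.1, 3.0)

The brown triangle was at (4.7, 1.0) in frame 1 and (4.6, 4.0) in frame 2.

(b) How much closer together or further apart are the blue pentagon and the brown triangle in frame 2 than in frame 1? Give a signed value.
+1.0

Distance in frame 1: 2.5. Distance in frame 2: 3.5.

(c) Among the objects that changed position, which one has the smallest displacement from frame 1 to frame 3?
the cyan star

(moved 0.3)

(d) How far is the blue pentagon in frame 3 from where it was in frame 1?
2.0

The blue pentagon moved from (7.2, 0.7) to (7.5, 2.7), a distance of √(0.3² + 2.0²) ≈ 2.0.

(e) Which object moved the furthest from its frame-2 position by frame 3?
the cyan star

(moved 4.0; next 3.6)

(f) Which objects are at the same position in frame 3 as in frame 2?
the green pentagon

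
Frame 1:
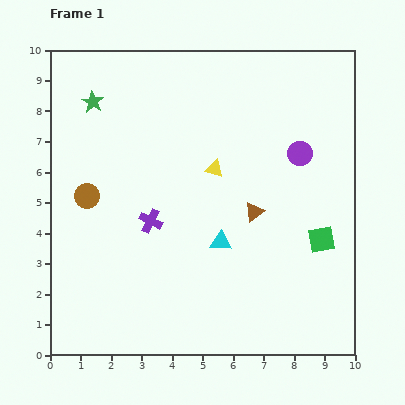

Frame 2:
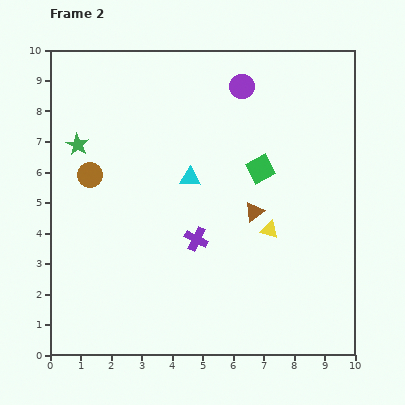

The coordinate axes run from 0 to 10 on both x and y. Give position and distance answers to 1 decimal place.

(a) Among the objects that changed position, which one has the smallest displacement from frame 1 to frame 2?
the brown circle

(moved 0.7)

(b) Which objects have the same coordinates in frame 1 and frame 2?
the brown triangle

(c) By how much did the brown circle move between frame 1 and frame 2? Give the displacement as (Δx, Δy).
(0.1, 0.7)

The brown circle was at (1.2, 5.2) in frame 1 and (1.3, 5.9) in frame 2.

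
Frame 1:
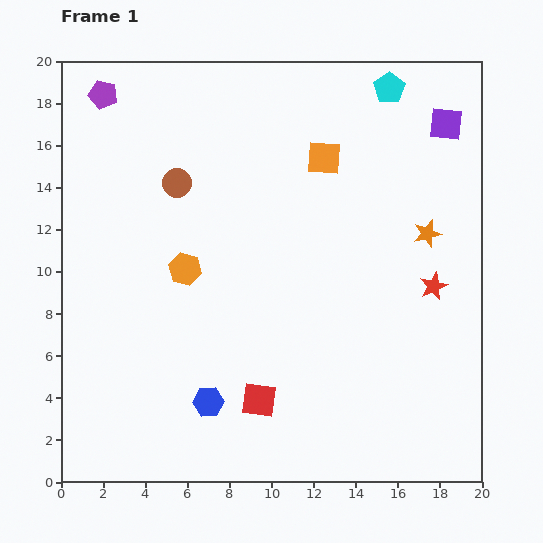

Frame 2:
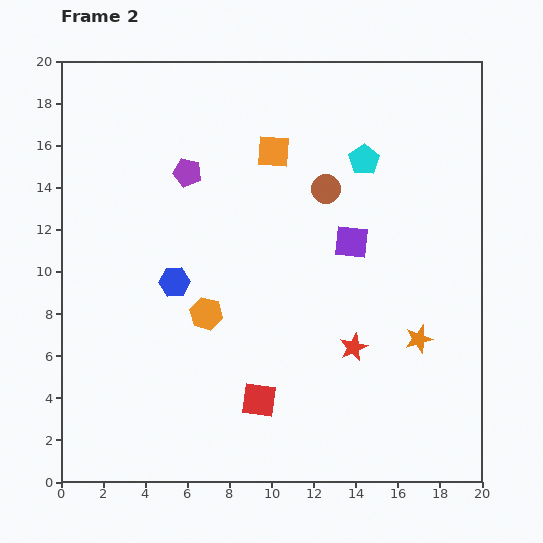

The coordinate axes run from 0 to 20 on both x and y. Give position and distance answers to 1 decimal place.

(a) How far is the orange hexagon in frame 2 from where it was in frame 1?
2.3

The orange hexagon moved from (5.9, 10.1) to (6.9, 8.0), a distance of √(1.0² + 2.1²) ≈ 2.3.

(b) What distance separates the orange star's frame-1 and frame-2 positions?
5.0

The orange star moved from (17.4, 11.8) to (17.0, 6.8), a distance of √(0.4² + 5.0²) ≈ 5.0.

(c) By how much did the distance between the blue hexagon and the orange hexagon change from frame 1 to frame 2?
-4.3

Distance in frame 1: 6.4. Distance in frame 2: 2.1.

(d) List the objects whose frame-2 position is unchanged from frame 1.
the red square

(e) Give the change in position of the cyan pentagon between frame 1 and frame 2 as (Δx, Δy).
(-1.2, -3.4)

The cyan pentagon was at (15.6, 18.7) in frame 1 and (14.4, 15.3) in frame 2.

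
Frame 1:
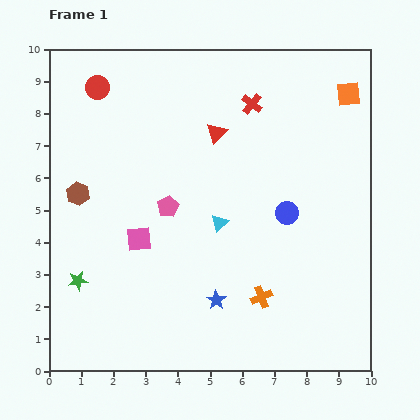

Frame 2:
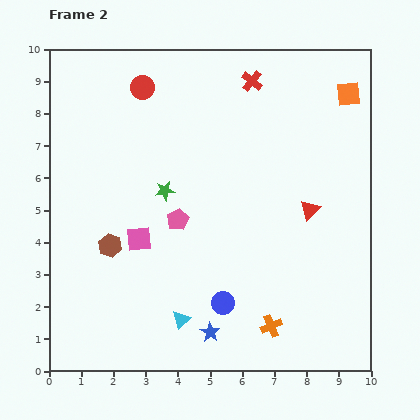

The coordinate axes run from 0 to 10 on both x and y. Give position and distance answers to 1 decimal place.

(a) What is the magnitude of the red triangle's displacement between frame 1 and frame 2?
3.8

The red triangle moved from (5.2, 7.4) to (8.1, 5.0), a distance of √(2.9² + 2.4²) ≈ 3.8.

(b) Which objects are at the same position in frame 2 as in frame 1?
the orange square, the pink square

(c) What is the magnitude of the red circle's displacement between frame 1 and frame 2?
1.4

The red circle moved from (1.5, 8.8) to (2.9, 8.8), a distance of √(1.4² + 0.0²) ≈ 1.4.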